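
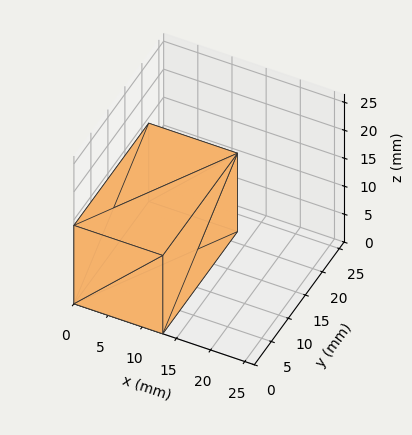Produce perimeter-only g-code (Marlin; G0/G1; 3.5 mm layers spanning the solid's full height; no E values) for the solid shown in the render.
Reading the render: the shape is a rectangular box, roughly 13 × 22 mm footprint and 14 mm tall (dimensions read to the nearest mm from the axis ticks). For the g-code, the solid's height is divided into equal slices at the stated Δz and each level perimeter traced with G1 moves after a G0 lift.

; perimeter-only toolpath
G21 ; units = mm
G90 ; absolute positioning
G28 ; home
; layer 1
G0 Z3.5
G0 X0.0 Y0.0
G1 X13.0 Y0.0
G1 X13.0 Y22.0
G1 X0.0 Y22.0
G1 X0.0 Y0.0
; layer 2
G0 Z7.0
G0 X0.0 Y0.0
G1 X13.0 Y0.0
G1 X13.0 Y22.0
G1 X0.0 Y22.0
G1 X0.0 Y0.0
; layer 3
G0 Z10.5
G0 X0.0 Y0.0
G1 X13.0 Y0.0
G1 X13.0 Y22.0
G1 X0.0 Y22.0
G1 X0.0 Y0.0
; layer 4
G0 Z14.0
G0 X0.0 Y0.0
G1 X13.0 Y0.0
G1 X13.0 Y22.0
G1 X0.0 Y22.0
G1 X0.0 Y0.0
M2 ; end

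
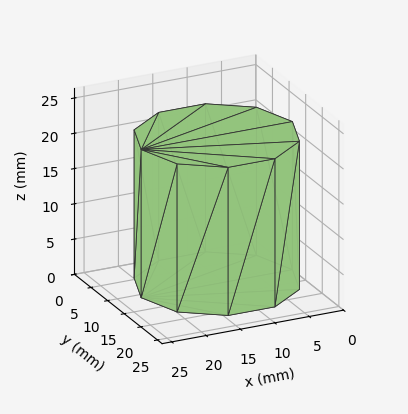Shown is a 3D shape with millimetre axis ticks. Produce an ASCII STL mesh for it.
Reading the render: the shape is a regular 10-sided prism (a cylinder approximated with 10 flat sides), circumscribed radius ≈ 11 mm, height ≈ 21 mm (dimensions read to the nearest mm from the axis ticks). For the STL, each face is triangulated and given an outward normal.

solid part
  facet normal 0.0000 0.0000 -1.0000
    outer loop
      vertex 14.40 21.46 0.00
      vertex 19.90 17.47 0.00
      vertex 22.00 11.00 0.00
    endloop
  endfacet
  facet normal 0.0000 0.0000 -1.0000
    outer loop
      vertex 7.60 21.46 0.00
      vertex 14.40 21.46 0.00
      vertex 22.00 11.00 0.00
    endloop
  endfacet
  facet normal 0.0000 0.0000 -1.0000
    outer loop
      vertex 2.10 17.47 0.00
      vertex 7.60 21.46 0.00
      vertex 22.00 11.00 0.00
    endloop
  endfacet
  facet normal 0.0000 0.0000 -1.0000
    outer loop
      vertex 0.00 11.00 0.00
      vertex 2.10 17.47 0.00
      vertex 22.00 11.00 0.00
    endloop
  endfacet
  facet normal 0.0000 0.0000 -1.0000
    outer loop
      vertex 2.10 4.53 0.00
      vertex 0.00 11.00 0.00
      vertex 22.00 11.00 0.00
    endloop
  endfacet
  facet normal 0.0000 0.0000 -1.0000
    outer loop
      vertex 7.60 0.54 0.00
      vertex 2.10 4.53 0.00
      vertex 22.00 11.00 0.00
    endloop
  endfacet
  facet normal 0.0000 0.0000 -1.0000
    outer loop
      vertex 14.40 0.54 0.00
      vertex 7.60 0.54 0.00
      vertex 22.00 11.00 0.00
    endloop
  endfacet
  facet normal 0.0000 0.0000 -1.0000
    outer loop
      vertex 19.90 4.53 0.00
      vertex 14.40 0.54 0.00
      vertex 22.00 11.00 0.00
    endloop
  endfacet
  facet normal 0.0000 0.0000 1.0000
    outer loop
      vertex 22.00 11.00 21.00
      vertex 19.90 17.47 21.00
      vertex 14.40 21.46 21.00
    endloop
  endfacet
  facet normal 0.0000 0.0000 1.0000
    outer loop
      vertex 22.00 11.00 21.00
      vertex 14.40 21.46 21.00
      vertex 7.60 21.46 21.00
    endloop
  endfacet
  facet normal 0.0000 0.0000 1.0000
    outer loop
      vertex 22.00 11.00 21.00
      vertex 7.60 21.46 21.00
      vertex 2.10 17.47 21.00
    endloop
  endfacet
  facet normal 0.0000 0.0000 1.0000
    outer loop
      vertex 22.00 11.00 21.00
      vertex 2.10 17.47 21.00
      vertex 0.00 11.00 21.00
    endloop
  endfacet
  facet normal 0.0000 0.0000 1.0000
    outer loop
      vertex 22.00 11.00 21.00
      vertex 0.00 11.00 21.00
      vertex 2.10 4.53 21.00
    endloop
  endfacet
  facet normal 0.0000 0.0000 1.0000
    outer loop
      vertex 22.00 11.00 21.00
      vertex 2.10 4.53 21.00
      vertex 7.60 0.54 21.00
    endloop
  endfacet
  facet normal 0.0000 0.0000 1.0000
    outer loop
      vertex 22.00 11.00 21.00
      vertex 7.60 0.54 21.00
      vertex 14.40 0.54 21.00
    endloop
  endfacet
  facet normal 0.0000 0.0000 1.0000
    outer loop
      vertex 22.00 11.00 21.00
      vertex 14.40 0.54 21.00
      vertex 19.90 4.53 21.00
    endloop
  endfacet
  facet normal 0.9512 0.3087 0.0000
    outer loop
      vertex 22.00 11.00 0.00
      vertex 19.90 17.47 0.00
      vertex 19.90 17.47 21.00
    endloop
  endfacet
  facet normal 0.9512 0.3087 0.0000
    outer loop
      vertex 22.00 11.00 0.00
      vertex 19.90 17.47 21.00
      vertex 22.00 11.00 21.00
    endloop
  endfacet
  facet normal 0.5872 0.8094 0.0000
    outer loop
      vertex 19.90 17.47 0.00
      vertex 14.40 21.46 0.00
      vertex 14.40 21.46 21.00
    endloop
  endfacet
  facet normal 0.5872 0.8094 0.0000
    outer loop
      vertex 19.90 17.47 0.00
      vertex 14.40 21.46 21.00
      vertex 19.90 17.47 21.00
    endloop
  endfacet
  facet normal 0.0000 1.0000 0.0000
    outer loop
      vertex 14.40 21.46 0.00
      vertex 7.60 21.46 0.00
      vertex 7.60 21.46 21.00
    endloop
  endfacet
  facet normal 0.0000 1.0000 0.0000
    outer loop
      vertex 14.40 21.46 0.00
      vertex 7.60 21.46 21.00
      vertex 14.40 21.46 21.00
    endloop
  endfacet
  facet normal -0.5872 0.8094 0.0000
    outer loop
      vertex 7.60 21.46 0.00
      vertex 2.10 17.47 0.00
      vertex 2.10 17.47 21.00
    endloop
  endfacet
  facet normal -0.5872 0.8094 0.0000
    outer loop
      vertex 7.60 21.46 0.00
      vertex 2.10 17.47 21.00
      vertex 7.60 21.46 21.00
    endloop
  endfacet
  facet normal -0.9512 0.3087 0.0000
    outer loop
      vertex 2.10 17.47 0.00
      vertex 0.00 11.00 0.00
      vertex 0.00 11.00 21.00
    endloop
  endfacet
  facet normal -0.9512 0.3087 0.0000
    outer loop
      vertex 2.10 17.47 0.00
      vertex 0.00 11.00 21.00
      vertex 2.10 17.47 21.00
    endloop
  endfacet
  facet normal -0.9512 -0.3087 0.0000
    outer loop
      vertex 0.00 11.00 0.00
      vertex 2.10 4.53 0.00
      vertex 2.10 4.53 21.00
    endloop
  endfacet
  facet normal -0.9512 -0.3087 0.0000
    outer loop
      vertex 0.00 11.00 0.00
      vertex 2.10 4.53 21.00
      vertex 0.00 11.00 21.00
    endloop
  endfacet
  facet normal -0.5872 -0.8094 0.0000
    outer loop
      vertex 2.10 4.53 0.00
      vertex 7.60 0.54 0.00
      vertex 7.60 0.54 21.00
    endloop
  endfacet
  facet normal -0.5872 -0.8094 0.0000
    outer loop
      vertex 2.10 4.53 0.00
      vertex 7.60 0.54 21.00
      vertex 2.10 4.53 21.00
    endloop
  endfacet
  facet normal 0.0000 -1.0000 0.0000
    outer loop
      vertex 7.60 0.54 0.00
      vertex 14.40 0.54 0.00
      vertex 14.40 0.54 21.00
    endloop
  endfacet
  facet normal 0.0000 -1.0000 0.0000
    outer loop
      vertex 7.60 0.54 0.00
      vertex 14.40 0.54 21.00
      vertex 7.60 0.54 21.00
    endloop
  endfacet
  facet normal 0.5872 -0.8094 0.0000
    outer loop
      vertex 14.40 0.54 0.00
      vertex 19.90 4.53 0.00
      vertex 19.90 4.53 21.00
    endloop
  endfacet
  facet normal 0.5872 -0.8094 0.0000
    outer loop
      vertex 14.40 0.54 0.00
      vertex 19.90 4.53 21.00
      vertex 14.40 0.54 21.00
    endloop
  endfacet
  facet normal 0.9512 -0.3087 0.0000
    outer loop
      vertex 19.90 4.53 0.00
      vertex 22.00 11.00 0.00
      vertex 22.00 11.00 21.00
    endloop
  endfacet
  facet normal 0.9512 -0.3087 0.0000
    outer loop
      vertex 19.90 4.53 0.00
      vertex 22.00 11.00 21.00
      vertex 19.90 4.53 21.00
    endloop
  endfacet
endsolid part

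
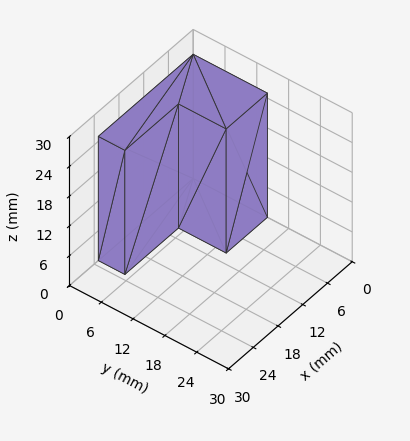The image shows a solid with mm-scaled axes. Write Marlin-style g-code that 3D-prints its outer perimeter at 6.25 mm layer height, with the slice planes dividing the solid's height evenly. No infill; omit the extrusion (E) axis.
Reading the render: the shape is an L-shaped prism: outer 23 × 14 mm, arm thicknesses ≈ 5 mm (horizontal) and 10 mm (vertical), extruded 25 mm in z (dimensions read to the nearest mm from the axis ticks). For the g-code, the solid's height is divided into equal slices at the stated Δz and each level perimeter traced with G1 moves after a G0 lift.

; perimeter-only toolpath
G21 ; units = mm
G90 ; absolute positioning
G28 ; home
; layer 1
G0 Z6.25
G0 X0.00 Y0.00
G1 X23.00 Y0.00
G1 X23.00 Y5.00
G1 X10.00 Y5.00
G1 X10.00 Y14.00
G1 X0.00 Y14.00
G1 X0.00 Y0.00
; layer 2
G0 Z12.50
G0 X0.00 Y0.00
G1 X23.00 Y0.00
G1 X23.00 Y5.00
G1 X10.00 Y5.00
G1 X10.00 Y14.00
G1 X0.00 Y14.00
G1 X0.00 Y0.00
; layer 3
G0 Z18.75
G0 X0.00 Y0.00
G1 X23.00 Y0.00
G1 X23.00 Y5.00
G1 X10.00 Y5.00
G1 X10.00 Y14.00
G1 X0.00 Y14.00
G1 X0.00 Y0.00
; layer 4
G0 Z25.00
G0 X0.00 Y0.00
G1 X23.00 Y0.00
G1 X23.00 Y5.00
G1 X10.00 Y5.00
G1 X10.00 Y14.00
G1 X0.00 Y14.00
G1 X0.00 Y0.00
M2 ; end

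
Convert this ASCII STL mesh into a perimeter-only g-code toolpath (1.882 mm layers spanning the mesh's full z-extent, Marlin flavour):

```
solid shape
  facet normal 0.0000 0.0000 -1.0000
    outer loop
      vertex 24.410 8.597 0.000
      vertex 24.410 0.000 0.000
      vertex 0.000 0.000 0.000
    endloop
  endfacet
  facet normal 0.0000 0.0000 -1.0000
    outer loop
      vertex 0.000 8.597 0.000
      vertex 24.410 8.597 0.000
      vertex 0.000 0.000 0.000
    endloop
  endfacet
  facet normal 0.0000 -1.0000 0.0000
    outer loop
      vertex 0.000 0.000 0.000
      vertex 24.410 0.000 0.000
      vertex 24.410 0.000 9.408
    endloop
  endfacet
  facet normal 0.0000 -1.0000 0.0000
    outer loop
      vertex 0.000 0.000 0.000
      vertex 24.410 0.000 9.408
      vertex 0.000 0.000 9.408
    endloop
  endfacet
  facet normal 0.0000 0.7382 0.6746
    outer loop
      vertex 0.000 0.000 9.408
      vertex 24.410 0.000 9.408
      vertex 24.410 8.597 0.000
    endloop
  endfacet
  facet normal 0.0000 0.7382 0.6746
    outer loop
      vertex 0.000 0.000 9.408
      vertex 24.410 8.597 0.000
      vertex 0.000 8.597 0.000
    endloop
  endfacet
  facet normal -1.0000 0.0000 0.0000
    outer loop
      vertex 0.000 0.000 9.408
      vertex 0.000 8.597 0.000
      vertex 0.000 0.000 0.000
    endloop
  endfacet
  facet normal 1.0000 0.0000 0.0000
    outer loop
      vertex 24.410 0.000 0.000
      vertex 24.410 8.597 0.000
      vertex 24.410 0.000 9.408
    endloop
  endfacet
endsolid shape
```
; perimeter-only toolpath
G21 ; units = mm
G90 ; absolute positioning
G28 ; home
; layer 1
G0 Z1.882
G0 X0.000 Y0.000
G1 X24.410 Y0.000
G1 X24.410 Y6.878
G1 X0.000 Y6.878
G1 X0.000 Y0.000
; layer 2
G0 Z3.763
G0 X0.000 Y0.000
G1 X24.410 Y0.000
G1 X24.410 Y5.158
G1 X0.000 Y5.158
G1 X0.000 Y0.000
; layer 3
G0 Z5.645
G0 X0.000 Y0.000
G1 X24.410 Y0.000
G1 X24.410 Y3.439
G1 X0.000 Y3.439
G1 X0.000 Y0.000
; layer 4
G0 Z7.526
G0 X0.000 Y0.000
G1 X24.410 Y0.000
G1 X24.410 Y1.719
G1 X0.000 Y1.719
G1 X0.000 Y0.000
M2 ; end

The solid is a wedge (ramp): 24.4 × 8.6 mm base, rising to 9.41 mm along the y=0 edge and sloping linearly to z=0 at y=8.6. Slicing at Δz = 1.882 mm — 5 equal slices spanning the solid's height, so layer i sits at z = i·h/5 — gives 4 non-empty perimeters. Each is a 4-segment closed polygon; G0 lifts to the layer z and rapids to the start vertex, then G1 traces the edges. The cross-section shrinks linearly with z (the slice at the apex is degenerate and omitted).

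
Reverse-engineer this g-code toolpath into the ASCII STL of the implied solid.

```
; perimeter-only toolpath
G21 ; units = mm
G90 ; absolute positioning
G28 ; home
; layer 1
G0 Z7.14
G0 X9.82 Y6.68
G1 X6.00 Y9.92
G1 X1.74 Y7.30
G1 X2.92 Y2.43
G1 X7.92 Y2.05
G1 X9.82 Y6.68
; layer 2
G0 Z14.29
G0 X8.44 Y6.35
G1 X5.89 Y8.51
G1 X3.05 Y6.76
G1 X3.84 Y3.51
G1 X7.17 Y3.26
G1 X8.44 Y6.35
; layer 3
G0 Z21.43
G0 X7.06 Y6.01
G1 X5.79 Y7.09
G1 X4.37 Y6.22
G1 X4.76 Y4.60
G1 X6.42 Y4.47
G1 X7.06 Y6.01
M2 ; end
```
solid part
  facet normal 0.0000 0.0000 -1.0000
    outer loop
      vertex 0.43 7.84 0.00
      vertex 6.11 11.34 0.00
      vertex 11.20 7.02 0.00
    endloop
  endfacet
  facet normal 0.0000 0.0000 -1.0000
    outer loop
      vertex 2.00 1.35 0.00
      vertex 0.43 7.84 0.00
      vertex 11.20 7.02 0.00
    endloop
  endfacet
  facet normal 0.0000 0.0000 -1.0000
    outer loop
      vertex 8.66 0.84 0.00
      vertex 2.00 1.35 0.00
      vertex 11.20 7.02 0.00
    endloop
  endfacet
  facet normal 0.6389 0.7528 0.1587
    outer loop
      vertex 11.20 7.02 0.00
      vertex 6.11 11.34 0.00
      vertex 5.68 5.68 28.57
    endloop
  endfacet
  facet normal -0.5179 0.8406 0.1587
    outer loop
      vertex 6.11 11.34 0.00
      vertex 0.43 7.84 0.00
      vertex 5.68 5.68 28.57
    endloop
  endfacet
  facet normal -0.9596 -0.2321 0.1588
    outer loop
      vertex 0.43 7.84 0.00
      vertex 2.00 1.35 0.00
      vertex 5.68 5.68 28.57
    endloop
  endfacet
  facet normal -0.0754 -0.9844 0.1589
    outer loop
      vertex 2.00 1.35 0.00
      vertex 8.66 0.84 0.00
      vertex 5.68 5.68 28.57
    endloop
  endfacet
  facet normal 0.9132 -0.3753 0.1588
    outer loop
      vertex 8.66 0.84 0.00
      vertex 11.20 7.02 0.00
      vertex 5.68 5.68 28.57
    endloop
  endfacet
endsolid part

The G0 Z moves step by Δz≈7.14 mm. The G1 loops shrink linearly with z, so the solid tapers from its base footprint up to z≈28.6. Closing with a flat bottom cap and the tapered top and triangulating gives 8 facets — a regular 5-sided pyramid, base circumscribed radius ≈ 5.68 mm, apex at z ≈ 28.6 mm.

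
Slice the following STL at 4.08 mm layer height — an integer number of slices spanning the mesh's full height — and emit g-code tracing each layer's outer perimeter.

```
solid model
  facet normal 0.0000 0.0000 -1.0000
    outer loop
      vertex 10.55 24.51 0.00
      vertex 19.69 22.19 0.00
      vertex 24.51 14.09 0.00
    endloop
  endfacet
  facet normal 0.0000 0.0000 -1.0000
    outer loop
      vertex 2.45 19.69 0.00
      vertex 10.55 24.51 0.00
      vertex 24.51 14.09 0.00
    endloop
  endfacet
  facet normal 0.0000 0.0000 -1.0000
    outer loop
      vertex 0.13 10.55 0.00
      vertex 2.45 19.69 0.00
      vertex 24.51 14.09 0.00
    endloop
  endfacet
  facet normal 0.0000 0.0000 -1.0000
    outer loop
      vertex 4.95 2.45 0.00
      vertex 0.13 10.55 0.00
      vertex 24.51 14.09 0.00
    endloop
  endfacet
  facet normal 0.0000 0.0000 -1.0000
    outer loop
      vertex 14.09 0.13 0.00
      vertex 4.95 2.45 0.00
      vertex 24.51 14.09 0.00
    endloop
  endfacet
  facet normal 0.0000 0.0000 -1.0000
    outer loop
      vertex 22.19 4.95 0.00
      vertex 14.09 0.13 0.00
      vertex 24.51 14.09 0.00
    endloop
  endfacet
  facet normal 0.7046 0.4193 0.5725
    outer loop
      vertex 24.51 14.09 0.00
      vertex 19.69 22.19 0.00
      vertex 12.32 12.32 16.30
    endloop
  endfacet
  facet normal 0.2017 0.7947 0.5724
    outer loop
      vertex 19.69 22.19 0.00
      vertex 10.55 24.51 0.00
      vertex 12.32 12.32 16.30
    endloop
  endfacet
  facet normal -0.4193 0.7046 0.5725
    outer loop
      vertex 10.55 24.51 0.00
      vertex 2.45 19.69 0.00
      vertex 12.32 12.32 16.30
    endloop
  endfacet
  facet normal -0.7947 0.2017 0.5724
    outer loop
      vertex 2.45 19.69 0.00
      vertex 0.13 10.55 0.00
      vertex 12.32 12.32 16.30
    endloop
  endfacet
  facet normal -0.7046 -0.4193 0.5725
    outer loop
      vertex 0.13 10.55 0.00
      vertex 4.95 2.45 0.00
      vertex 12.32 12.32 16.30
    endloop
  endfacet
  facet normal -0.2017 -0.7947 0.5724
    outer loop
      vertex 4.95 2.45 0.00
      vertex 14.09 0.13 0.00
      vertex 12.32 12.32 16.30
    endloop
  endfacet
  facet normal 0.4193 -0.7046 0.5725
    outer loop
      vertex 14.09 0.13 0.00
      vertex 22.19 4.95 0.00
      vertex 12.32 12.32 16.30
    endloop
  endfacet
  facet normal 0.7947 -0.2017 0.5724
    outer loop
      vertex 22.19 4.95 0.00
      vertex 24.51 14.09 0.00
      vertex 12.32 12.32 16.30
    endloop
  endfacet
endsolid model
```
; perimeter-only toolpath
G21 ; units = mm
G90 ; absolute positioning
G28 ; home
; layer 1
G0 Z4.08
G0 X21.46 Y13.65
G1 X17.85 Y19.72
G1 X10.99 Y21.46
G1 X4.92 Y17.85
G1 X3.18 Y10.99
G1 X6.79 Y4.92
G1 X13.65 Y3.18
G1 X19.72 Y6.79
G1 X21.46 Y13.65
; layer 2
G0 Z8.15
G0 X18.41 Y13.21
G1 X16.01 Y17.26
G1 X11.44 Y18.41
G1 X7.38 Y16.01
G1 X6.23 Y11.44
G1 X8.63 Y7.38
G1 X13.21 Y6.23
G1 X17.26 Y8.63
G1 X18.41 Y13.21
; layer 3
G0 Z12.23
G0 X15.37 Y12.76
G1 X14.16 Y14.79
G1 X11.88 Y15.37
G1 X9.85 Y14.16
G1 X9.27 Y11.88
G1 X10.48 Y9.85
G1 X12.76 Y9.27
G1 X14.79 Y10.48
G1 X15.37 Y12.76
M2 ; end

The solid is a regular 8-sided pyramid, base circumscribed radius ≈ 12.3 mm, apex at z ≈ 16.3 mm. Slicing at Δz = 4.08 mm — 4 equal slices spanning the solid's height, so layer i sits at z = i·h/4 — gives 3 non-empty perimeters. Each is a 8-segment closed polygon; G0 lifts to the layer z and rapids to the start vertex, then G1 traces the edges. The cross-section shrinks linearly with z (the slice at the apex is degenerate and omitted).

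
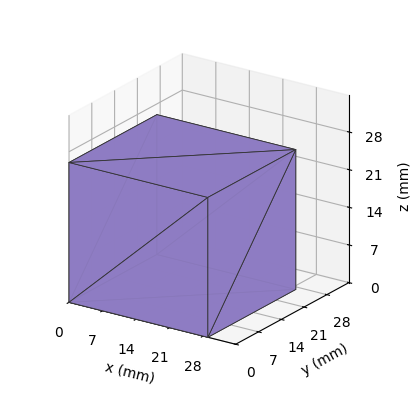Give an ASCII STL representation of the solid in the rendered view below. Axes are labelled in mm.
Reading the render: the shape is a rectangular box, roughly 29 × 27 mm footprint and 26 mm tall (dimensions read to the nearest mm from the axis ticks). For the STL, each face is triangulated and given an outward normal.

solid part
  facet normal 0.0000 0.0000 -1.0000
    outer loop
      vertex 29.0 27.0 0.0
      vertex 29.0 0.0 0.0
      vertex 0.0 0.0 0.0
    endloop
  endfacet
  facet normal 0.0000 0.0000 -1.0000
    outer loop
      vertex 0.0 27.0 0.0
      vertex 29.0 27.0 0.0
      vertex 0.0 0.0 0.0
    endloop
  endfacet
  facet normal 0.0000 0.0000 1.0000
    outer loop
      vertex 0.0 0.0 26.0
      vertex 29.0 0.0 26.0
      vertex 29.0 27.0 26.0
    endloop
  endfacet
  facet normal 0.0000 0.0000 1.0000
    outer loop
      vertex 0.0 0.0 26.0
      vertex 29.0 27.0 26.0
      vertex 0.0 27.0 26.0
    endloop
  endfacet
  facet normal 0.0000 -1.0000 0.0000
    outer loop
      vertex 0.0 0.0 0.0
      vertex 29.0 0.0 0.0
      vertex 29.0 0.0 26.0
    endloop
  endfacet
  facet normal 0.0000 -1.0000 0.0000
    outer loop
      vertex 0.0 0.0 0.0
      vertex 29.0 0.0 26.0
      vertex 0.0 0.0 26.0
    endloop
  endfacet
  facet normal 0.0000 1.0000 0.0000
    outer loop
      vertex 29.0 27.0 26.0
      vertex 29.0 27.0 0.0
      vertex 0.0 27.0 0.0
    endloop
  endfacet
  facet normal 0.0000 1.0000 0.0000
    outer loop
      vertex 0.0 27.0 26.0
      vertex 29.0 27.0 26.0
      vertex 0.0 27.0 0.0
    endloop
  endfacet
  facet normal -1.0000 0.0000 0.0000
    outer loop
      vertex 0.0 27.0 26.0
      vertex 0.0 27.0 0.0
      vertex 0.0 0.0 0.0
    endloop
  endfacet
  facet normal -1.0000 0.0000 0.0000
    outer loop
      vertex 0.0 0.0 26.0
      vertex 0.0 27.0 26.0
      vertex 0.0 0.0 0.0
    endloop
  endfacet
  facet normal 1.0000 0.0000 0.0000
    outer loop
      vertex 29.0 0.0 0.0
      vertex 29.0 27.0 0.0
      vertex 29.0 27.0 26.0
    endloop
  endfacet
  facet normal 1.0000 0.0000 0.0000
    outer loop
      vertex 29.0 0.0 0.0
      vertex 29.0 27.0 26.0
      vertex 29.0 0.0 26.0
    endloop
  endfacet
endsolid part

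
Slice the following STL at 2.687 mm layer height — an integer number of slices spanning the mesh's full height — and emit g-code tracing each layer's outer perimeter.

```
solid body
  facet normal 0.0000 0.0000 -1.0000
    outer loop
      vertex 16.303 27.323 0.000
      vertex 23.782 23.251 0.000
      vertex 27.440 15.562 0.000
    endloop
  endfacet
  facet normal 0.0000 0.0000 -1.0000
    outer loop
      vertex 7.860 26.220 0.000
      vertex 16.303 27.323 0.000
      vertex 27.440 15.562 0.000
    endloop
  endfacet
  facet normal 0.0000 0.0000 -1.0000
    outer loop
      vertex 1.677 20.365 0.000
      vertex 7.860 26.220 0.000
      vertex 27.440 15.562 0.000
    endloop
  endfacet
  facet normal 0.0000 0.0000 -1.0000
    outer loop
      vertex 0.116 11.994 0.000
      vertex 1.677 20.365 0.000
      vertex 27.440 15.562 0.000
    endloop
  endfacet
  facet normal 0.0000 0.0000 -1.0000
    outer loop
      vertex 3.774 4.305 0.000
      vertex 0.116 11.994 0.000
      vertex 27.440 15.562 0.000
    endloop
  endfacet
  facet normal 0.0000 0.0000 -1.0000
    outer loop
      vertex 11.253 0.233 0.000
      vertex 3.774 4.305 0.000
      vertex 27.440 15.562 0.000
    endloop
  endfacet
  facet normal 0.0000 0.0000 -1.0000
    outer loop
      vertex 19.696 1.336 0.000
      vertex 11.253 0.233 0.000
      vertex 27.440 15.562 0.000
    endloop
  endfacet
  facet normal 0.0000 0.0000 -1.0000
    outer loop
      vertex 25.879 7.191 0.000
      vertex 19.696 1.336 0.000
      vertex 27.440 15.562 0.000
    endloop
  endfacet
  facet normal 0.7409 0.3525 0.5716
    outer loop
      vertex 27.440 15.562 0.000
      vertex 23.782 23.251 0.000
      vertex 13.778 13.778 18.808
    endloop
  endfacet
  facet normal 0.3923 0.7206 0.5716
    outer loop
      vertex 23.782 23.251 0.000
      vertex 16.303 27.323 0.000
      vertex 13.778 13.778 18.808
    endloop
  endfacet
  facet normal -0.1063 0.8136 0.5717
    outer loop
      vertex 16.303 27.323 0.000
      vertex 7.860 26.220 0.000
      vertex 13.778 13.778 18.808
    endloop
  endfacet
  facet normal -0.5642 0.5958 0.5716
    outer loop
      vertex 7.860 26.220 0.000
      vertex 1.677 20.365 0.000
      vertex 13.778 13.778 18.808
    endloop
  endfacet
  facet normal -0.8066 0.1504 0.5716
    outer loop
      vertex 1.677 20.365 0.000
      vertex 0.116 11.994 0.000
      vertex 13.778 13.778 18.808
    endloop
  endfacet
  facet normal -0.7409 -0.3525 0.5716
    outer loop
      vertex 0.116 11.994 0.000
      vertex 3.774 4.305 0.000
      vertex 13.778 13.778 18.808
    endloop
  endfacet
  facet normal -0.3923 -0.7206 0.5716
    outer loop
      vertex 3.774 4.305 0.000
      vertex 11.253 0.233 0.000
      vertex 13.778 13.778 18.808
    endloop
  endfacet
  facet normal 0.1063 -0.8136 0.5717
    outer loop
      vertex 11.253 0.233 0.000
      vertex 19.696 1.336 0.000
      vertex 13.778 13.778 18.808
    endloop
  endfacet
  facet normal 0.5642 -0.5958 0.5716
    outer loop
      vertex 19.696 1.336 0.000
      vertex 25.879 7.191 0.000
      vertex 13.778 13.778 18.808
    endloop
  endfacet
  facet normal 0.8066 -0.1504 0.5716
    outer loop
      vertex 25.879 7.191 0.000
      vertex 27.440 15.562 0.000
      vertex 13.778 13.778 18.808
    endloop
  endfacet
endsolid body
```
; perimeter-only toolpath
G21 ; units = mm
G90 ; absolute positioning
G28 ; home
; layer 1
G0 Z2.687
G0 X25.488 Y15.307
G1 X22.353 Y21.898
G1 X15.942 Y25.388
G1 X8.705 Y24.443
G1 X3.406 Y19.424
G1 X2.068 Y12.249
G1 X5.203 Y5.658
G1 X11.614 Y2.168
G1 X18.851 Y3.113
G1 X24.150 Y8.132
G1 X25.488 Y15.307
; layer 2
G0 Z5.374
G0 X23.537 Y15.052
G1 X20.924 Y20.544
G1 X15.582 Y23.453
G1 X9.551 Y22.665
G1 X5.134 Y18.483
G1 X4.019 Y12.504
G1 X6.632 Y7.012
G1 X11.974 Y4.103
G1 X18.005 Y4.891
G1 X22.422 Y9.073
G1 X23.537 Y15.052
; layer 3
G0 Z8.061
G0 X21.585 Y14.797
G1 X19.495 Y19.191
G1 X15.221 Y21.518
G1 X10.396 Y20.888
G1 X6.863 Y17.542
G1 X5.971 Y12.759
G1 X8.061 Y8.365
G1 X12.335 Y6.038
G1 X17.160 Y6.668
G1 X20.693 Y10.014
G1 X21.585 Y14.797
; layer 4
G0 Z10.747
G0 X19.633 Y14.543
G1 X18.065 Y17.838
G1 X14.860 Y19.583
G1 X11.242 Y19.110
G1 X8.592 Y16.601
G1 X7.923 Y13.013
G1 X9.491 Y9.718
G1 X12.696 Y7.973
G1 X16.314 Y8.446
G1 X18.964 Y10.955
G1 X19.633 Y14.543
; layer 5
G0 Z13.434
G0 X17.681 Y14.288
G1 X16.636 Y16.485
G1 X14.499 Y17.648
G1 X12.087 Y17.333
G1 X10.321 Y15.660
G1 X9.875 Y13.268
G1 X10.920 Y11.071
G1 X13.057 Y9.908
G1 X15.469 Y10.223
G1 X17.235 Y11.896
G1 X17.681 Y14.288
; layer 6
G0 Z16.121
G0 X15.730 Y14.033
G1 X15.207 Y15.131
G1 X14.139 Y15.713
G1 X12.933 Y15.555
G1 X12.049 Y14.719
G1 X11.826 Y13.523
G1 X12.349 Y12.425
G1 X13.417 Y11.843
G1 X14.623 Y12.001
G1 X15.507 Y12.837
G1 X15.730 Y14.033
M2 ; end

The solid is a regular 10-sided pyramid, base circumscribed radius ≈ 13.8 mm, apex at z ≈ 18.8 mm. Slicing at Δz = 2.687 mm — 7 equal slices spanning the solid's height, so layer i sits at z = i·h/7 — gives 6 non-empty perimeters. Each is a 10-segment closed polygon; G0 lifts to the layer z and rapids to the start vertex, then G1 traces the edges. The cross-section shrinks linearly with z (the slice at the apex is degenerate and omitted).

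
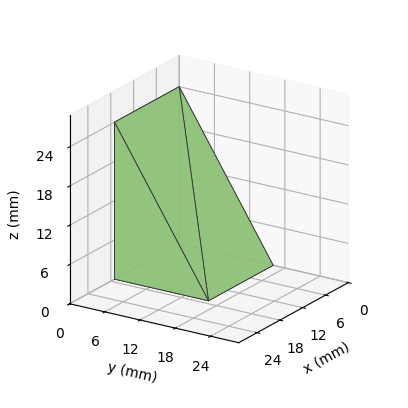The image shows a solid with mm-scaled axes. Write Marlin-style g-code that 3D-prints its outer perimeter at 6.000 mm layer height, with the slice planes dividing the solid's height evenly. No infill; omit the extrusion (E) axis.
Reading the render: the shape is a wedge (ramp): 17 × 16 mm base, rising to 24 mm along the y=0 edge and sloping linearly to z=0 at y=16 (dimensions read to the nearest mm from the axis ticks). For the g-code, the solid's height is divided into equal slices at the stated Δz and each level perimeter traced with G1 moves after a G0 lift.

; perimeter-only toolpath
G21 ; units = mm
G90 ; absolute positioning
G28 ; home
; layer 1
G0 Z6.000
G0 X0.000 Y0.000
G1 X17.000 Y0.000
G1 X17.000 Y12.000
G1 X0.000 Y12.000
G1 X0.000 Y0.000
; layer 2
G0 Z12.000
G0 X0.000 Y0.000
G1 X17.000 Y0.000
G1 X17.000 Y8.000
G1 X0.000 Y8.000
G1 X0.000 Y0.000
; layer 3
G0 Z18.000
G0 X0.000 Y0.000
G1 X17.000 Y0.000
G1 X17.000 Y4.000
G1 X0.000 Y4.000
G1 X0.000 Y0.000
M2 ; end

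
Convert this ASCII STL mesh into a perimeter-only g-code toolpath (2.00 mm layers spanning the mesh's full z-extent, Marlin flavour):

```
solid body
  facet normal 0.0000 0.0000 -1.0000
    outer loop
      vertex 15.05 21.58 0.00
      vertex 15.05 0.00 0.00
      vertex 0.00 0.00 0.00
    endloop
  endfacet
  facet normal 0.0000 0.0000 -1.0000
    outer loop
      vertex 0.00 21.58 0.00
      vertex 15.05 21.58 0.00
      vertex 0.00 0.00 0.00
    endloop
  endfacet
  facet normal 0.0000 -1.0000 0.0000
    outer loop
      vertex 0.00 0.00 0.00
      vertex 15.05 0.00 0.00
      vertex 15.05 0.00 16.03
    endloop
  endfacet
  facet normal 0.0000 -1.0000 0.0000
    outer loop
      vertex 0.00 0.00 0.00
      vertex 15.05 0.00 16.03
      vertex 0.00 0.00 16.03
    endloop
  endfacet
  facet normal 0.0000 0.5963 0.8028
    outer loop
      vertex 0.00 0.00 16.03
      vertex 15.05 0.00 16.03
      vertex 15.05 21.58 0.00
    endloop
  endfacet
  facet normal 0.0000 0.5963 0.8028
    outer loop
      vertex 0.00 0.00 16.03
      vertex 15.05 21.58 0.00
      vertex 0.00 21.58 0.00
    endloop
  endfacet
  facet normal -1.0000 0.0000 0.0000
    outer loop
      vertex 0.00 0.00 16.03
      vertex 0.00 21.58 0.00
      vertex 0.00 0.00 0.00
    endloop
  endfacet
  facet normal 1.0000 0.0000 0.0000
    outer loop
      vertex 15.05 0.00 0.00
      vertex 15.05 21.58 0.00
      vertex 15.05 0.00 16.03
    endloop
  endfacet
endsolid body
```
; perimeter-only toolpath
G21 ; units = mm
G90 ; absolute positioning
G28 ; home
; layer 1
G0 Z2.00
G0 X0.00 Y0.00
G1 X15.05 Y0.00
G1 X15.05 Y18.88
G1 X0.00 Y18.88
G1 X0.00 Y0.00
; layer 2
G0 Z4.01
G0 X0.00 Y0.00
G1 X15.05 Y0.00
G1 X15.05 Y16.18
G1 X0.00 Y16.18
G1 X0.00 Y0.00
; layer 3
G0 Z6.01
G0 X0.00 Y0.00
G1 X15.05 Y0.00
G1 X15.05 Y13.49
G1 X0.00 Y13.49
G1 X0.00 Y0.00
; layer 4
G0 Z8.02
G0 X0.00 Y0.00
G1 X15.05 Y0.00
G1 X15.05 Y10.79
G1 X0.00 Y10.79
G1 X0.00 Y0.00
; layer 5
G0 Z10.02
G0 X0.00 Y0.00
G1 X15.05 Y0.00
G1 X15.05 Y8.09
G1 X0.00 Y8.09
G1 X0.00 Y0.00
; layer 6
G0 Z12.02
G0 X0.00 Y0.00
G1 X15.05 Y0.00
G1 X15.05 Y5.39
G1 X0.00 Y5.39
G1 X0.00 Y0.00
; layer 7
G0 Z14.03
G0 X0.00 Y0.00
G1 X15.05 Y0.00
G1 X15.05 Y2.70
G1 X0.00 Y2.70
G1 X0.00 Y0.00
M2 ; end

The solid is a wedge (ramp): 15.1 × 21.6 mm base, rising to 16 mm along the y=0 edge and sloping linearly to z=0 at y=21.6. Slicing at Δz = 2.00 mm — 8 equal slices spanning the solid's height, so layer i sits at z = i·h/8 — gives 7 non-empty perimeters. Each is a 4-segment closed polygon; G0 lifts to the layer z and rapids to the start vertex, then G1 traces the edges. The cross-section shrinks linearly with z (the slice at the apex is degenerate and omitted).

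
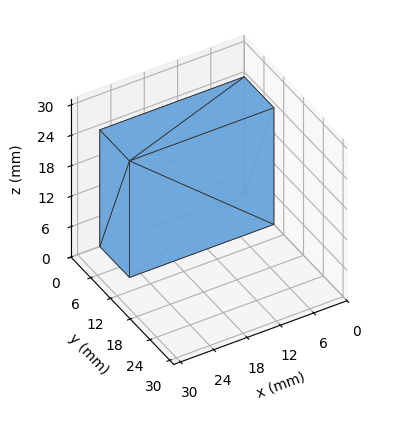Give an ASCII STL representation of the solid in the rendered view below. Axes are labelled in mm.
Reading the render: the shape is a rectangular box, roughly 26 × 9 mm footprint and 23 mm tall (dimensions read to the nearest mm from the axis ticks). For the STL, each face is triangulated and given an outward normal.

solid part
  facet normal 0.0000 0.0000 -1.0000
    outer loop
      vertex 26.0 9.0 0.0
      vertex 26.0 0.0 0.0
      vertex 0.0 0.0 0.0
    endloop
  endfacet
  facet normal 0.0000 0.0000 -1.0000
    outer loop
      vertex 0.0 9.0 0.0
      vertex 26.0 9.0 0.0
      vertex 0.0 0.0 0.0
    endloop
  endfacet
  facet normal 0.0000 0.0000 1.0000
    outer loop
      vertex 0.0 0.0 23.0
      vertex 26.0 0.0 23.0
      vertex 26.0 9.0 23.0
    endloop
  endfacet
  facet normal 0.0000 0.0000 1.0000
    outer loop
      vertex 0.0 0.0 23.0
      vertex 26.0 9.0 23.0
      vertex 0.0 9.0 23.0
    endloop
  endfacet
  facet normal 0.0000 -1.0000 0.0000
    outer loop
      vertex 0.0 0.0 0.0
      vertex 26.0 0.0 0.0
      vertex 26.0 0.0 23.0
    endloop
  endfacet
  facet normal 0.0000 -1.0000 0.0000
    outer loop
      vertex 0.0 0.0 0.0
      vertex 26.0 0.0 23.0
      vertex 0.0 0.0 23.0
    endloop
  endfacet
  facet normal 0.0000 1.0000 0.0000
    outer loop
      vertex 26.0 9.0 23.0
      vertex 26.0 9.0 0.0
      vertex 0.0 9.0 0.0
    endloop
  endfacet
  facet normal 0.0000 1.0000 0.0000
    outer loop
      vertex 0.0 9.0 23.0
      vertex 26.0 9.0 23.0
      vertex 0.0 9.0 0.0
    endloop
  endfacet
  facet normal -1.0000 0.0000 0.0000
    outer loop
      vertex 0.0 9.0 23.0
      vertex 0.0 9.0 0.0
      vertex 0.0 0.0 0.0
    endloop
  endfacet
  facet normal -1.0000 0.0000 0.0000
    outer loop
      vertex 0.0 0.0 23.0
      vertex 0.0 9.0 23.0
      vertex 0.0 0.0 0.0
    endloop
  endfacet
  facet normal 1.0000 0.0000 0.0000
    outer loop
      vertex 26.0 0.0 0.0
      vertex 26.0 9.0 0.0
      vertex 26.0 9.0 23.0
    endloop
  endfacet
  facet normal 1.0000 0.0000 0.0000
    outer loop
      vertex 26.0 0.0 0.0
      vertex 26.0 9.0 23.0
      vertex 26.0 0.0 23.0
    endloop
  endfacet
endsolid part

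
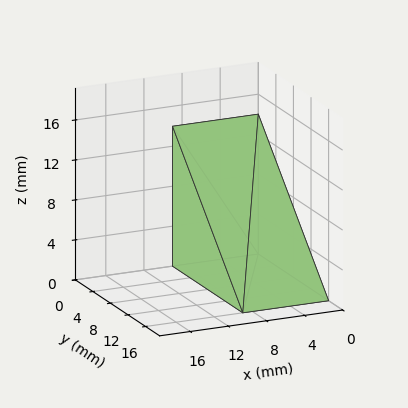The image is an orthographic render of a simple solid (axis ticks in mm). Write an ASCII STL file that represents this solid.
Reading the render: the shape is a wedge (ramp): 9 × 16 mm base, rising to 14 mm along the y=0 edge and sloping linearly to z=0 at y=16 (dimensions read to the nearest mm from the axis ticks). For the STL, each face is triangulated and given an outward normal.

solid part
  facet normal 0.0000 0.0000 -1.0000
    outer loop
      vertex 9.00 16.00 0.00
      vertex 9.00 0.00 0.00
      vertex 0.00 0.00 0.00
    endloop
  endfacet
  facet normal 0.0000 0.0000 -1.0000
    outer loop
      vertex 0.00 16.00 0.00
      vertex 9.00 16.00 0.00
      vertex 0.00 0.00 0.00
    endloop
  endfacet
  facet normal 0.0000 -1.0000 0.0000
    outer loop
      vertex 0.00 0.00 0.00
      vertex 9.00 0.00 0.00
      vertex 9.00 0.00 14.00
    endloop
  endfacet
  facet normal 0.0000 -1.0000 0.0000
    outer loop
      vertex 0.00 0.00 0.00
      vertex 9.00 0.00 14.00
      vertex 0.00 0.00 14.00
    endloop
  endfacet
  facet normal 0.0000 0.6585 0.7526
    outer loop
      vertex 0.00 0.00 14.00
      vertex 9.00 0.00 14.00
      vertex 9.00 16.00 0.00
    endloop
  endfacet
  facet normal 0.0000 0.6585 0.7526
    outer loop
      vertex 0.00 0.00 14.00
      vertex 9.00 16.00 0.00
      vertex 0.00 16.00 0.00
    endloop
  endfacet
  facet normal -1.0000 0.0000 0.0000
    outer loop
      vertex 0.00 0.00 14.00
      vertex 0.00 16.00 0.00
      vertex 0.00 0.00 0.00
    endloop
  endfacet
  facet normal 1.0000 0.0000 0.0000
    outer loop
      vertex 9.00 0.00 0.00
      vertex 9.00 16.00 0.00
      vertex 9.00 0.00 14.00
    endloop
  endfacet
endsolid part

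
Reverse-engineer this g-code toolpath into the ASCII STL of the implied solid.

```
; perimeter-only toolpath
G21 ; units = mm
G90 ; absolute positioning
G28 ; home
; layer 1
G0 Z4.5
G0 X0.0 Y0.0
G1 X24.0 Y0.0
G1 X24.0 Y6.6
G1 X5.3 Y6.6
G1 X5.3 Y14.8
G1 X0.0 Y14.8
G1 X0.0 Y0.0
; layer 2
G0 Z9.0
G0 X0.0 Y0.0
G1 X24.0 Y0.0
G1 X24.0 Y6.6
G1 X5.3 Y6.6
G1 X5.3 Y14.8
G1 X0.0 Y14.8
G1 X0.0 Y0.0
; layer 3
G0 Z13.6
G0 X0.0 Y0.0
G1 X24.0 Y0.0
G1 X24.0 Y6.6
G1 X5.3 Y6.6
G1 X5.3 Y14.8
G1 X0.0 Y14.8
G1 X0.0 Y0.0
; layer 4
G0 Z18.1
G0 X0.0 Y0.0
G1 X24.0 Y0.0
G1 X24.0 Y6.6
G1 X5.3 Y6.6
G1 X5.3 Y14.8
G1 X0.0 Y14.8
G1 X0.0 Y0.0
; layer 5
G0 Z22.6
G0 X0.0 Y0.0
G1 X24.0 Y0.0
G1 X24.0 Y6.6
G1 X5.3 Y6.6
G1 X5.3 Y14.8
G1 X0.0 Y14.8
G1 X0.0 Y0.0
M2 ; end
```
solid part
  facet normal 0.0000 0.0000 -1.0000
    outer loop
      vertex 24.0 6.6 0.0
      vertex 24.0 0.0 0.0
      vertex 0.0 0.0 0.0
    endloop
  endfacet
  facet normal 0.0000 0.0000 -1.0000
    outer loop
      vertex 5.3 6.6 0.0
      vertex 24.0 6.6 0.0
      vertex 0.0 0.0 0.0
    endloop
  endfacet
  facet normal 0.0000 0.0000 -1.0000
    outer loop
      vertex 5.3 14.8 0.0
      vertex 5.3 6.6 0.0
      vertex 0.0 0.0 0.0
    endloop
  endfacet
  facet normal 0.0000 0.0000 -1.0000
    outer loop
      vertex 0.0 14.8 0.0
      vertex 5.3 14.8 0.0
      vertex 0.0 0.0 0.0
    endloop
  endfacet
  facet normal 0.0000 0.0000 1.0000
    outer loop
      vertex 0.0 0.0 22.6
      vertex 24.0 0.0 22.6
      vertex 24.0 6.6 22.6
    endloop
  endfacet
  facet normal 0.0000 0.0000 1.0000
    outer loop
      vertex 0.0 0.0 22.6
      vertex 24.0 6.6 22.6
      vertex 5.3 6.6 22.6
    endloop
  endfacet
  facet normal 0.0000 0.0000 1.0000
    outer loop
      vertex 0.0 0.0 22.6
      vertex 5.3 6.6 22.6
      vertex 5.3 14.8 22.6
    endloop
  endfacet
  facet normal 0.0000 0.0000 1.0000
    outer loop
      vertex 0.0 0.0 22.6
      vertex 5.3 14.8 22.6
      vertex 0.0 14.8 22.6
    endloop
  endfacet
  facet normal 0.0000 -1.0000 0.0000
    outer loop
      vertex 0.0 0.0 0.0
      vertex 24.0 0.0 0.0
      vertex 24.0 0.0 22.6
    endloop
  endfacet
  facet normal 0.0000 -1.0000 0.0000
    outer loop
      vertex 0.0 0.0 0.0
      vertex 24.0 0.0 22.6
      vertex 0.0 0.0 22.6
    endloop
  endfacet
  facet normal 1.0000 0.0000 0.0000
    outer loop
      vertex 24.0 0.0 0.0
      vertex 24.0 6.6 0.0
      vertex 24.0 6.6 22.6
    endloop
  endfacet
  facet normal 1.0000 0.0000 0.0000
    outer loop
      vertex 24.0 0.0 0.0
      vertex 24.0 6.6 22.6
      vertex 24.0 0.0 22.6
    endloop
  endfacet
  facet normal 0.0000 1.0000 0.0000
    outer loop
      vertex 24.0 6.6 0.0
      vertex 5.3 6.6 0.0
      vertex 5.3 6.6 22.6
    endloop
  endfacet
  facet normal 0.0000 1.0000 0.0000
    outer loop
      vertex 24.0 6.6 0.0
      vertex 5.3 6.6 22.6
      vertex 24.0 6.6 22.6
    endloop
  endfacet
  facet normal 1.0000 0.0000 0.0000
    outer loop
      vertex 5.3 6.6 0.0
      vertex 5.3 14.8 0.0
      vertex 5.3 14.8 22.6
    endloop
  endfacet
  facet normal 1.0000 0.0000 0.0000
    outer loop
      vertex 5.3 6.6 0.0
      vertex 5.3 14.8 22.6
      vertex 5.3 6.6 22.6
    endloop
  endfacet
  facet normal 0.0000 1.0000 0.0000
    outer loop
      vertex 5.3 14.8 0.0
      vertex 0.0 14.8 0.0
      vertex 0.0 14.8 22.6
    endloop
  endfacet
  facet normal 0.0000 1.0000 0.0000
    outer loop
      vertex 5.3 14.8 0.0
      vertex 0.0 14.8 22.6
      vertex 5.3 14.8 22.6
    endloop
  endfacet
  facet normal -1.0000 0.0000 0.0000
    outer loop
      vertex 0.0 14.8 0.0
      vertex 0.0 0.0 0.0
      vertex 0.0 0.0 22.6
    endloop
  endfacet
  facet normal -1.0000 0.0000 0.0000
    outer loop
      vertex 0.0 14.8 0.0
      vertex 0.0 0.0 22.6
      vertex 0.0 14.8 22.6
    endloop
  endfacet
endsolid part

The G0 Z moves step by Δz≈4.5 mm. Every layer's G1 loop is the same polygon, so the solid is a straight extrusion of it from z=0 to z≈22.6. Closing with flat bottom and top caps and triangulating gives 20 facets — an L-shaped prism: outer 24 × 14.8 mm, arm thicknesses ≈ 6.6 mm (horizontal) and 5.3 mm (vertical), extruded 22.6 mm in z.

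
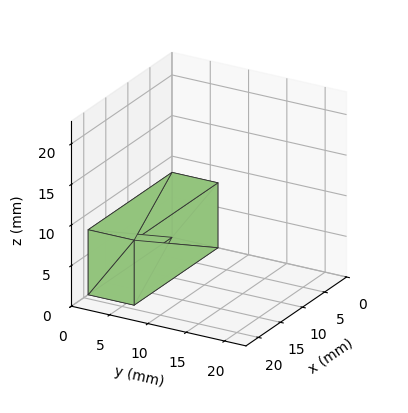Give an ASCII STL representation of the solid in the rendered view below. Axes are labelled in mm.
Reading the render: the shape is a rectangular box, roughly 19 × 6 mm footprint and 8 mm tall (dimensions read to the nearest mm from the axis ticks). For the STL, each face is triangulated and given an outward normal.

solid part
  facet normal 0.0000 0.0000 -1.0000
    outer loop
      vertex 19.00 6.00 0.00
      vertex 19.00 0.00 0.00
      vertex 0.00 0.00 0.00
    endloop
  endfacet
  facet normal 0.0000 0.0000 -1.0000
    outer loop
      vertex 0.00 6.00 0.00
      vertex 19.00 6.00 0.00
      vertex 0.00 0.00 0.00
    endloop
  endfacet
  facet normal 0.0000 0.0000 1.0000
    outer loop
      vertex 0.00 0.00 8.00
      vertex 19.00 0.00 8.00
      vertex 19.00 6.00 8.00
    endloop
  endfacet
  facet normal 0.0000 0.0000 1.0000
    outer loop
      vertex 0.00 0.00 8.00
      vertex 19.00 6.00 8.00
      vertex 0.00 6.00 8.00
    endloop
  endfacet
  facet normal 0.0000 -1.0000 0.0000
    outer loop
      vertex 0.00 0.00 0.00
      vertex 19.00 0.00 0.00
      vertex 19.00 0.00 8.00
    endloop
  endfacet
  facet normal 0.0000 -1.0000 0.0000
    outer loop
      vertex 0.00 0.00 0.00
      vertex 19.00 0.00 8.00
      vertex 0.00 0.00 8.00
    endloop
  endfacet
  facet normal 0.0000 1.0000 0.0000
    outer loop
      vertex 19.00 6.00 8.00
      vertex 19.00 6.00 0.00
      vertex 0.00 6.00 0.00
    endloop
  endfacet
  facet normal 0.0000 1.0000 0.0000
    outer loop
      vertex 0.00 6.00 8.00
      vertex 19.00 6.00 8.00
      vertex 0.00 6.00 0.00
    endloop
  endfacet
  facet normal -1.0000 0.0000 0.0000
    outer loop
      vertex 0.00 6.00 8.00
      vertex 0.00 6.00 0.00
      vertex 0.00 0.00 0.00
    endloop
  endfacet
  facet normal -1.0000 0.0000 0.0000
    outer loop
      vertex 0.00 0.00 8.00
      vertex 0.00 6.00 8.00
      vertex 0.00 0.00 0.00
    endloop
  endfacet
  facet normal 1.0000 0.0000 0.0000
    outer loop
      vertex 19.00 0.00 0.00
      vertex 19.00 6.00 0.00
      vertex 19.00 6.00 8.00
    endloop
  endfacet
  facet normal 1.0000 0.0000 0.0000
    outer loop
      vertex 19.00 0.00 0.00
      vertex 19.00 6.00 8.00
      vertex 19.00 0.00 8.00
    endloop
  endfacet
endsolid part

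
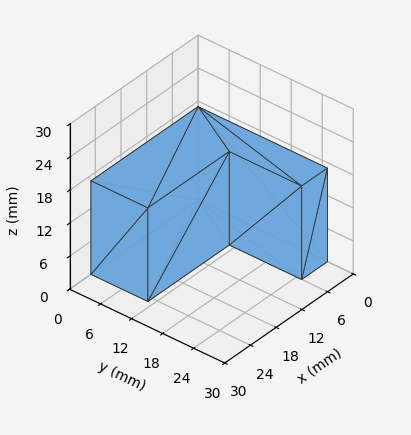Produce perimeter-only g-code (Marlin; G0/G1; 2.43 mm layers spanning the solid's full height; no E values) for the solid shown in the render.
Reading the render: the shape is an L-shaped prism: outer 25 × 25 mm, arm thicknesses ≈ 11 mm (horizontal) and 6 mm (vertical), extruded 17 mm in z (dimensions read to the nearest mm from the axis ticks). For the g-code, the solid's height is divided into equal slices at the stated Δz and each level perimeter traced with G1 moves after a G0 lift.

; perimeter-only toolpath
G21 ; units = mm
G90 ; absolute positioning
G28 ; home
; layer 1
G0 Z2.43
G0 X0.00 Y0.00
G1 X25.00 Y0.00
G1 X25.00 Y11.00
G1 X6.00 Y11.00
G1 X6.00 Y25.00
G1 X0.00 Y25.00
G1 X0.00 Y0.00
; layer 2
G0 Z4.86
G0 X0.00 Y0.00
G1 X25.00 Y0.00
G1 X25.00 Y11.00
G1 X6.00 Y11.00
G1 X6.00 Y25.00
G1 X0.00 Y25.00
G1 X0.00 Y0.00
; layer 3
G0 Z7.29
G0 X0.00 Y0.00
G1 X25.00 Y0.00
G1 X25.00 Y11.00
G1 X6.00 Y11.00
G1 X6.00 Y25.00
G1 X0.00 Y25.00
G1 X0.00 Y0.00
; layer 4
G0 Z9.71
G0 X0.00 Y0.00
G1 X25.00 Y0.00
G1 X25.00 Y11.00
G1 X6.00 Y11.00
G1 X6.00 Y25.00
G1 X0.00 Y25.00
G1 X0.00 Y0.00
; layer 5
G0 Z12.14
G0 X0.00 Y0.00
G1 X25.00 Y0.00
G1 X25.00 Y11.00
G1 X6.00 Y11.00
G1 X6.00 Y25.00
G1 X0.00 Y25.00
G1 X0.00 Y0.00
; layer 6
G0 Z14.57
G0 X0.00 Y0.00
G1 X25.00 Y0.00
G1 X25.00 Y11.00
G1 X6.00 Y11.00
G1 X6.00 Y25.00
G1 X0.00 Y25.00
G1 X0.00 Y0.00
; layer 7
G0 Z17.00
G0 X0.00 Y0.00
G1 X25.00 Y0.00
G1 X25.00 Y11.00
G1 X6.00 Y11.00
G1 X6.00 Y25.00
G1 X0.00 Y25.00
G1 X0.00 Y0.00
M2 ; end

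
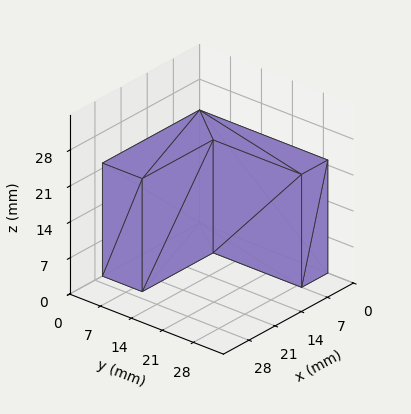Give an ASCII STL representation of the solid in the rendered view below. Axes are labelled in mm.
Reading the render: the shape is an L-shaped prism: outer 26 × 29 mm, arm thicknesses ≈ 9 mm (horizontal) and 7 mm (vertical), extruded 22 mm in z (dimensions read to the nearest mm from the axis ticks). For the STL, each face is triangulated and given an outward normal.

solid part
  facet normal 0.0000 0.0000 -1.0000
    outer loop
      vertex 26.000 9.000 0.000
      vertex 26.000 0.000 0.000
      vertex 0.000 0.000 0.000
    endloop
  endfacet
  facet normal 0.0000 0.0000 -1.0000
    outer loop
      vertex 7.000 9.000 0.000
      vertex 26.000 9.000 0.000
      vertex 0.000 0.000 0.000
    endloop
  endfacet
  facet normal 0.0000 0.0000 -1.0000
    outer loop
      vertex 7.000 29.000 0.000
      vertex 7.000 9.000 0.000
      vertex 0.000 0.000 0.000
    endloop
  endfacet
  facet normal 0.0000 0.0000 -1.0000
    outer loop
      vertex 0.000 29.000 0.000
      vertex 7.000 29.000 0.000
      vertex 0.000 0.000 0.000
    endloop
  endfacet
  facet normal 0.0000 0.0000 1.0000
    outer loop
      vertex 0.000 0.000 22.000
      vertex 26.000 0.000 22.000
      vertex 26.000 9.000 22.000
    endloop
  endfacet
  facet normal 0.0000 0.0000 1.0000
    outer loop
      vertex 0.000 0.000 22.000
      vertex 26.000 9.000 22.000
      vertex 7.000 9.000 22.000
    endloop
  endfacet
  facet normal 0.0000 0.0000 1.0000
    outer loop
      vertex 0.000 0.000 22.000
      vertex 7.000 9.000 22.000
      vertex 7.000 29.000 22.000
    endloop
  endfacet
  facet normal 0.0000 0.0000 1.0000
    outer loop
      vertex 0.000 0.000 22.000
      vertex 7.000 29.000 22.000
      vertex 0.000 29.000 22.000
    endloop
  endfacet
  facet normal 0.0000 -1.0000 0.0000
    outer loop
      vertex 0.000 0.000 0.000
      vertex 26.000 0.000 0.000
      vertex 26.000 0.000 22.000
    endloop
  endfacet
  facet normal 0.0000 -1.0000 0.0000
    outer loop
      vertex 0.000 0.000 0.000
      vertex 26.000 0.000 22.000
      vertex 0.000 0.000 22.000
    endloop
  endfacet
  facet normal 1.0000 0.0000 0.0000
    outer loop
      vertex 26.000 0.000 0.000
      vertex 26.000 9.000 0.000
      vertex 26.000 9.000 22.000
    endloop
  endfacet
  facet normal 1.0000 0.0000 0.0000
    outer loop
      vertex 26.000 0.000 0.000
      vertex 26.000 9.000 22.000
      vertex 26.000 0.000 22.000
    endloop
  endfacet
  facet normal 0.0000 1.0000 0.0000
    outer loop
      vertex 26.000 9.000 0.000
      vertex 7.000 9.000 0.000
      vertex 7.000 9.000 22.000
    endloop
  endfacet
  facet normal 0.0000 1.0000 0.0000
    outer loop
      vertex 26.000 9.000 0.000
      vertex 7.000 9.000 22.000
      vertex 26.000 9.000 22.000
    endloop
  endfacet
  facet normal 1.0000 0.0000 0.0000
    outer loop
      vertex 7.000 9.000 0.000
      vertex 7.000 29.000 0.000
      vertex 7.000 29.000 22.000
    endloop
  endfacet
  facet normal 1.0000 0.0000 0.0000
    outer loop
      vertex 7.000 9.000 0.000
      vertex 7.000 29.000 22.000
      vertex 7.000 9.000 22.000
    endloop
  endfacet
  facet normal 0.0000 1.0000 0.0000
    outer loop
      vertex 7.000 29.000 0.000
      vertex 0.000 29.000 0.000
      vertex 0.000 29.000 22.000
    endloop
  endfacet
  facet normal 0.0000 1.0000 0.0000
    outer loop
      vertex 7.000 29.000 0.000
      vertex 0.000 29.000 22.000
      vertex 7.000 29.000 22.000
    endloop
  endfacet
  facet normal -1.0000 0.0000 0.0000
    outer loop
      vertex 0.000 29.000 0.000
      vertex 0.000 0.000 0.000
      vertex 0.000 0.000 22.000
    endloop
  endfacet
  facet normal -1.0000 0.0000 0.0000
    outer loop
      vertex 0.000 29.000 0.000
      vertex 0.000 0.000 22.000
      vertex 0.000 29.000 22.000
    endloop
  endfacet
endsolid part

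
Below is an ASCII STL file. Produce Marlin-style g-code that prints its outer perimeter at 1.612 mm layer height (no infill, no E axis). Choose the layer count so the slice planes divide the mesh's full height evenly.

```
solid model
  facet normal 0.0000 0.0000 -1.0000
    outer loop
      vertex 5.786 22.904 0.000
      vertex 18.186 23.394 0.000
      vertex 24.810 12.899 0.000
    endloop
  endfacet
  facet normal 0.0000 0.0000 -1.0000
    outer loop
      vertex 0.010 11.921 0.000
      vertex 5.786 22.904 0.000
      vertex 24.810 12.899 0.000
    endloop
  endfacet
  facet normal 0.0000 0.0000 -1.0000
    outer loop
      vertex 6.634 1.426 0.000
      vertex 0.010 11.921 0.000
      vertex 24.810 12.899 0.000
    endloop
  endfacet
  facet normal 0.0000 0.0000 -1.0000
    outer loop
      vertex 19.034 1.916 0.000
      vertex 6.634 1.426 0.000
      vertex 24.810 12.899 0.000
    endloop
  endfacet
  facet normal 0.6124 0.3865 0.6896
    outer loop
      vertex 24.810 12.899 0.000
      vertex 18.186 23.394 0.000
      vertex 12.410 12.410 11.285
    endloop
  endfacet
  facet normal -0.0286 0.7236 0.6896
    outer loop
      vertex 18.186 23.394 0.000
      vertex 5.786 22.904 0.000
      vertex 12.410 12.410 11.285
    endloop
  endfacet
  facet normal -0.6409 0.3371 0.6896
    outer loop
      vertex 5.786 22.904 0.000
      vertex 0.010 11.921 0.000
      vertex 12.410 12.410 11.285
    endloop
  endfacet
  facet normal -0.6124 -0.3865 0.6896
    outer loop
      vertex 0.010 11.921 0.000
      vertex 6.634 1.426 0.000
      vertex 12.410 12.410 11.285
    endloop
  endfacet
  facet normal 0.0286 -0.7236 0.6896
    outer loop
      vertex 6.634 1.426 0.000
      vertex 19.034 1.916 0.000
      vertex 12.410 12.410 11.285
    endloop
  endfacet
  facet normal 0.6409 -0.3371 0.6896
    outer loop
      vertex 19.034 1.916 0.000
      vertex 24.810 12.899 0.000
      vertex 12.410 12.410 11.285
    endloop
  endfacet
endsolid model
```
; perimeter-only toolpath
G21 ; units = mm
G90 ; absolute positioning
G28 ; home
; layer 1
G0 Z1.612
G0 X23.039 Y12.829
G1 X17.361 Y21.825
G1 X6.732 Y21.405
G1 X1.781 Y11.991
G1 X7.459 Y2.995
G1 X18.088 Y3.415
G1 X23.039 Y12.829
; layer 2
G0 Z3.224
G0 X21.267 Y12.759
G1 X16.536 Y20.256
G1 X7.679 Y19.906
G1 X3.553 Y12.061
G1 X8.284 Y4.564
G1 X17.141 Y4.914
G1 X21.267 Y12.759
; layer 3
G0 Z4.836
G0 X19.496 Y12.689
G1 X15.711 Y18.687
G1 X8.625 Y18.407
G1 X5.324 Y12.131
G1 X9.109 Y6.133
G1 X16.195 Y6.413
G1 X19.496 Y12.689
; layer 4
G0 Z6.449
G0 X17.724 Y12.620
G1 X14.885 Y17.117
G1 X9.571 Y16.907
G1 X7.096 Y12.200
G1 X9.935 Y7.703
G1 X15.249 Y7.913
G1 X17.724 Y12.620
; layer 5
G0 Z8.061
G0 X15.953 Y12.550
G1 X14.060 Y15.548
G1 X10.517 Y15.408
G1 X8.867 Y12.270
G1 X10.760 Y9.272
G1 X14.303 Y9.412
G1 X15.953 Y12.550
; layer 6
G0 Z9.673
G0 X14.181 Y12.480
G1 X13.235 Y13.979
G1 X11.464 Y13.909
G1 X10.639 Y12.340
G1 X11.585 Y10.841
G1 X13.356 Y10.911
G1 X14.181 Y12.480
M2 ; end

The solid is a regular 6-sided pyramid, base circumscribed radius ≈ 12.4 mm, apex at z ≈ 11.3 mm. Slicing at Δz = 1.612 mm — 7 equal slices spanning the solid's height, so layer i sits at z = i·h/7 — gives 6 non-empty perimeters. Each is a 6-segment closed polygon; G0 lifts to the layer z and rapids to the start vertex, then G1 traces the edges. The cross-section shrinks linearly with z (the slice at the apex is degenerate and omitted).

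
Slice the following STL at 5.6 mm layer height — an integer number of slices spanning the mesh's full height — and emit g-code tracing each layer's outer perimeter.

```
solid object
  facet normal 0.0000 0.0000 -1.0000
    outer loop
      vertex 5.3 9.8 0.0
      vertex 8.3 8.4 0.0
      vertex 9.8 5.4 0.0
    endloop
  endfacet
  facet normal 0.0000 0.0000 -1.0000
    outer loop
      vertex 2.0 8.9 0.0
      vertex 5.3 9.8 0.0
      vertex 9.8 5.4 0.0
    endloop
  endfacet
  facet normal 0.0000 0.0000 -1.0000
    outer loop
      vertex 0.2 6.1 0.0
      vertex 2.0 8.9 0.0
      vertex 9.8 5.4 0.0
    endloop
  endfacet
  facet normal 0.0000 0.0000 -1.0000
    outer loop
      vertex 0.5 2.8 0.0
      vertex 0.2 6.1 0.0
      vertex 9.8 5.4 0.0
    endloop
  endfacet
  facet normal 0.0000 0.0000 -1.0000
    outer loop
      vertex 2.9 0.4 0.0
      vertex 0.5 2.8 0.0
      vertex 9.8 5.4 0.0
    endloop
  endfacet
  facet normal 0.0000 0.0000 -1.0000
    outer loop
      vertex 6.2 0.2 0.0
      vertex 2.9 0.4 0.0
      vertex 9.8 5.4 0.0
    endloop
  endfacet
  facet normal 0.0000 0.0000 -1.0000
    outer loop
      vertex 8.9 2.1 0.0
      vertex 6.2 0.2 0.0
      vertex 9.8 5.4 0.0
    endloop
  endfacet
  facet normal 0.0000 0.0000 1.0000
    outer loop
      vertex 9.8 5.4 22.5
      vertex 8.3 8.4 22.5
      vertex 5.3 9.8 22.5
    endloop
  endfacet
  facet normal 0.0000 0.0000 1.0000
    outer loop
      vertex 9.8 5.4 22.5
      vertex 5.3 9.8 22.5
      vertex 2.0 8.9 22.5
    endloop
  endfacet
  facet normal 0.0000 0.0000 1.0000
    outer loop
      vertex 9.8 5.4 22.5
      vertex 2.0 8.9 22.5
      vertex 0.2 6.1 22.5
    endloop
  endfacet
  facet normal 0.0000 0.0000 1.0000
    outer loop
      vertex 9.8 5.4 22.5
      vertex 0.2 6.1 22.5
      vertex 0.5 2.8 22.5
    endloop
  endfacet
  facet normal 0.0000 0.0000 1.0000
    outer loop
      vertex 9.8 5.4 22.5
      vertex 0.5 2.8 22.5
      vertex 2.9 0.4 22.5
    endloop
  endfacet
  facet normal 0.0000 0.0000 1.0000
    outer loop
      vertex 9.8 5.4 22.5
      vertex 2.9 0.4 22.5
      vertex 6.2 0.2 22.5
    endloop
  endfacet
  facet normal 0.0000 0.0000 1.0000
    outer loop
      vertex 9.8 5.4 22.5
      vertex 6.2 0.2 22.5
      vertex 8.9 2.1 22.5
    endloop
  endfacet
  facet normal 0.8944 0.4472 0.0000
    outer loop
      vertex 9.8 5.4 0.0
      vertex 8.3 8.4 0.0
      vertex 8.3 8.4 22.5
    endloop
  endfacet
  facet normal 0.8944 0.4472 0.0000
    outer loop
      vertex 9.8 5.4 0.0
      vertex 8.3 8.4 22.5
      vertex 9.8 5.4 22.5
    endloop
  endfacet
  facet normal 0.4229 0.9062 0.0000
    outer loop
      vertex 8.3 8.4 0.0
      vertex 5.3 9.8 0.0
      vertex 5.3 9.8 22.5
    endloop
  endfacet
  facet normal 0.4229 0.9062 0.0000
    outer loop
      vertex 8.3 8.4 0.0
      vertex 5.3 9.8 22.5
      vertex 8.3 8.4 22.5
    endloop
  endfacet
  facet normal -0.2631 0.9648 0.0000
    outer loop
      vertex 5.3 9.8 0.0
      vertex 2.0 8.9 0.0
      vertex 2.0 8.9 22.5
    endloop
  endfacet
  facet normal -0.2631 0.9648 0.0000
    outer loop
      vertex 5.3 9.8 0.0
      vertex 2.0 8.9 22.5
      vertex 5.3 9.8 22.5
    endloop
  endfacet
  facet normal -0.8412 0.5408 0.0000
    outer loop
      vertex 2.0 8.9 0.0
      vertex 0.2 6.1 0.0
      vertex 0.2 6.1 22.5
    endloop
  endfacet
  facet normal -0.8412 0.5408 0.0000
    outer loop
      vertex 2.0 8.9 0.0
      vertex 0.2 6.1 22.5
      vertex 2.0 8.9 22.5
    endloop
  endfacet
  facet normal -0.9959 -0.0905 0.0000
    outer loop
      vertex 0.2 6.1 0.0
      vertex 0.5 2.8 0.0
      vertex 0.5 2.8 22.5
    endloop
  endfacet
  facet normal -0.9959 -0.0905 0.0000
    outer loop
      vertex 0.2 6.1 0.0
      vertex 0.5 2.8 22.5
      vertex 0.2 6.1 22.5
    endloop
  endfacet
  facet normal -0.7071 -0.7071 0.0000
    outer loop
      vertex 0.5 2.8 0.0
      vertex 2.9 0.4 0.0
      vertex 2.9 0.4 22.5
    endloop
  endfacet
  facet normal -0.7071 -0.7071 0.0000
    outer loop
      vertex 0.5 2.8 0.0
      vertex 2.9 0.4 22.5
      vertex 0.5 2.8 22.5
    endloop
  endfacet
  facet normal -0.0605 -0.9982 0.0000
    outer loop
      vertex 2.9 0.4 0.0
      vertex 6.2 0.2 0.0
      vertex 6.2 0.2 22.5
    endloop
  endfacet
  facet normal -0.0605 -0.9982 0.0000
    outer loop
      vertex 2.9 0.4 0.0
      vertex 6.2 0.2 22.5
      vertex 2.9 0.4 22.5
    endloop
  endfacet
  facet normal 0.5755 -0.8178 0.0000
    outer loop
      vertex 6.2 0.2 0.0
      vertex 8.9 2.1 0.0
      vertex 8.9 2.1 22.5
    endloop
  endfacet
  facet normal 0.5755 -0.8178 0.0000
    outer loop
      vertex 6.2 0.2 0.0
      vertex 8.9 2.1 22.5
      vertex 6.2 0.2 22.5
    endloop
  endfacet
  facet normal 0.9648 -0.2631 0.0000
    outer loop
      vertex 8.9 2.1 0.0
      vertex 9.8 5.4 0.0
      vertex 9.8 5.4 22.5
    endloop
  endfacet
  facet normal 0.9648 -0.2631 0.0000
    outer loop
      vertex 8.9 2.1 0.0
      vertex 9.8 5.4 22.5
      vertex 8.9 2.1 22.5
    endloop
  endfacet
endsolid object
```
; perimeter-only toolpath
G21 ; units = mm
G90 ; absolute positioning
G28 ; home
; layer 1
G0 Z5.6
G0 X9.8 Y5.4
G1 X8.3 Y8.4
G1 X5.3 Y9.8
G1 X2.0 Y8.9
G1 X0.2 Y6.1
G1 X0.5 Y2.8
G1 X2.9 Y0.4
G1 X6.2 Y0.2
G1 X8.9 Y2.1
G1 X9.8 Y5.4
; layer 2
G0 Z11.2
G0 X9.8 Y5.4
G1 X8.3 Y8.4
G1 X5.3 Y9.8
G1 X2.0 Y8.9
G1 X0.2 Y6.1
G1 X0.5 Y2.8
G1 X2.9 Y0.4
G1 X6.2 Y0.2
G1 X8.9 Y2.1
G1 X9.8 Y5.4
; layer 3
G0 Z16.9
G0 X9.8 Y5.4
G1 X8.3 Y8.4
G1 X5.3 Y9.8
G1 X2.0 Y8.9
G1 X0.2 Y6.1
G1 X0.5 Y2.8
G1 X2.9 Y0.4
G1 X6.2 Y0.2
G1 X8.9 Y2.1
G1 X9.8 Y5.4
; layer 4
G0 Z22.5
G0 X9.8 Y5.4
G1 X8.3 Y8.4
G1 X5.3 Y9.8
G1 X2.0 Y8.9
G1 X0.2 Y6.1
G1 X0.5 Y2.8
G1 X2.9 Y0.4
G1 X6.2 Y0.2
G1 X8.9 Y2.1
G1 X9.8 Y5.4
M2 ; end

The solid is a regular 9-sided prism (a cylinder approximated with 9 flat sides), circumscribed radius ≈ 4.9 mm, height ≈ 22.5 mm. Slicing at Δz = 5.6 mm — 4 equal slices spanning the solid's height, so layer i sits at z = i·h/4 — gives 4 non-empty perimeters. Each is a 9-segment closed polygon; G0 lifts to the layer z and rapids to the start vertex, then G1 traces the edges.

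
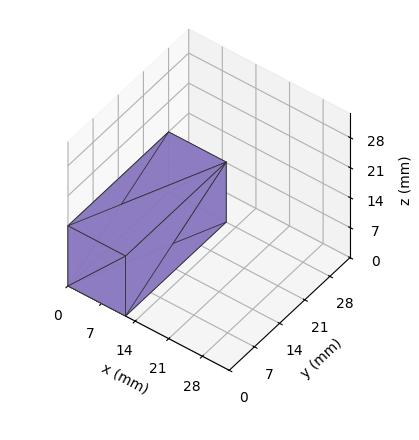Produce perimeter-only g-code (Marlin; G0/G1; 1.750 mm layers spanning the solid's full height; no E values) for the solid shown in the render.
Reading the render: the shape is a rectangular box, roughly 12 × 28 mm footprint and 14 mm tall (dimensions read to the nearest mm from the axis ticks). For the g-code, the solid's height is divided into equal slices at the stated Δz and each level perimeter traced with G1 moves after a G0 lift.

; perimeter-only toolpath
G21 ; units = mm
G90 ; absolute positioning
G28 ; home
; layer 1
G0 Z1.750
G0 X0.000 Y0.000
G1 X12.000 Y0.000
G1 X12.000 Y28.000
G1 X0.000 Y28.000
G1 X0.000 Y0.000
; layer 2
G0 Z3.500
G0 X0.000 Y0.000
G1 X12.000 Y0.000
G1 X12.000 Y28.000
G1 X0.000 Y28.000
G1 X0.000 Y0.000
; layer 3
G0 Z5.250
G0 X0.000 Y0.000
G1 X12.000 Y0.000
G1 X12.000 Y28.000
G1 X0.000 Y28.000
G1 X0.000 Y0.000
; layer 4
G0 Z7.000
G0 X0.000 Y0.000
G1 X12.000 Y0.000
G1 X12.000 Y28.000
G1 X0.000 Y28.000
G1 X0.000 Y0.000
; layer 5
G0 Z8.750
G0 X0.000 Y0.000
G1 X12.000 Y0.000
G1 X12.000 Y28.000
G1 X0.000 Y28.000
G1 X0.000 Y0.000
; layer 6
G0 Z10.500
G0 X0.000 Y0.000
G1 X12.000 Y0.000
G1 X12.000 Y28.000
G1 X0.000 Y28.000
G1 X0.000 Y0.000
; layer 7
G0 Z12.250
G0 X0.000 Y0.000
G1 X12.000 Y0.000
G1 X12.000 Y28.000
G1 X0.000 Y28.000
G1 X0.000 Y0.000
; layer 8
G0 Z14.000
G0 X0.000 Y0.000
G1 X12.000 Y0.000
G1 X12.000 Y28.000
G1 X0.000 Y28.000
G1 X0.000 Y0.000
M2 ; end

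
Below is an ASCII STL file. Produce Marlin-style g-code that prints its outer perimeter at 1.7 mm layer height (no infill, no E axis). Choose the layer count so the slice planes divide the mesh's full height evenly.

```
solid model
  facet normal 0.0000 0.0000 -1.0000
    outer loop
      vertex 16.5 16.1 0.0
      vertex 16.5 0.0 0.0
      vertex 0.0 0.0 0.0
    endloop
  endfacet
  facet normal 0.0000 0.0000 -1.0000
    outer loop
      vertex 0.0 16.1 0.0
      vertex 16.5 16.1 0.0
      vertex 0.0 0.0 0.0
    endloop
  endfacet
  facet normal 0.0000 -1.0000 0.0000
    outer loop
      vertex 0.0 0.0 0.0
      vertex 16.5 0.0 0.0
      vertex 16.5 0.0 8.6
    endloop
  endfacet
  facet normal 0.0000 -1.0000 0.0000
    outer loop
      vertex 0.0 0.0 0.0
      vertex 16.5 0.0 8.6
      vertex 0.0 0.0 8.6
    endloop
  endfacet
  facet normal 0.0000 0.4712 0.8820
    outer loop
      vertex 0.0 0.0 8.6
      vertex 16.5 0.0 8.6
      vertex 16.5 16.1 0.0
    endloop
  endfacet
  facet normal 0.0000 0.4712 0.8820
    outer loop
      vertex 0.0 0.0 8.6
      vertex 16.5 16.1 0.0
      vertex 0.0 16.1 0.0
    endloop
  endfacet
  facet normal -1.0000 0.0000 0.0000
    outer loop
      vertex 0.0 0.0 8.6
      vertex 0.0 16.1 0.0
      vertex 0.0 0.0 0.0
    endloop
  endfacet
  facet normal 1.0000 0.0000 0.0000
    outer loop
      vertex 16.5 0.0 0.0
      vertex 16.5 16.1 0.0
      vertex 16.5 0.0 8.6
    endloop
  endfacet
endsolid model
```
; perimeter-only toolpath
G21 ; units = mm
G90 ; absolute positioning
G28 ; home
; layer 1
G0 Z1.7
G0 X0.0 Y0.0
G1 X16.5 Y0.0
G1 X16.5 Y12.9
G1 X0.0 Y12.9
G1 X0.0 Y0.0
; layer 2
G0 Z3.4
G0 X0.0 Y0.0
G1 X16.5 Y0.0
G1 X16.5 Y9.7
G1 X0.0 Y9.7
G1 X0.0 Y0.0
; layer 3
G0 Z5.2
G0 X0.0 Y0.0
G1 X16.5 Y0.0
G1 X16.5 Y6.4
G1 X0.0 Y6.4
G1 X0.0 Y0.0
; layer 4
G0 Z6.9
G0 X0.0 Y0.0
G1 X16.5 Y0.0
G1 X16.5 Y3.2
G1 X0.0 Y3.2
G1 X0.0 Y0.0
M2 ; end

The solid is a wedge (ramp): 16.5 × 16.1 mm base, rising to 8.6 mm along the y=0 edge and sloping linearly to z=0 at y=16.1. Slicing at Δz = 1.7 mm — 5 equal slices spanning the solid's height, so layer i sits at z = i·h/5 — gives 4 non-empty perimeters. Each is a 4-segment closed polygon; G0 lifts to the layer z and rapids to the start vertex, then G1 traces the edges. The cross-section shrinks linearly with z (the slice at the apex is degenerate and omitted).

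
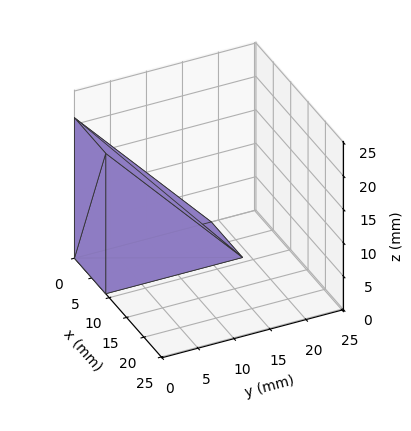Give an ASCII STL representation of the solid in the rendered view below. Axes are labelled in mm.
Reading the render: the shape is a wedge (ramp): 9 × 19 mm base, rising to 21 mm along the y=0 edge and sloping linearly to z=0 at y=19 (dimensions read to the nearest mm from the axis ticks). For the STL, each face is triangulated and given an outward normal.

solid part
  facet normal 0.0000 0.0000 -1.0000
    outer loop
      vertex 9.0 19.0 0.0
      vertex 9.0 0.0 0.0
      vertex 0.0 0.0 0.0
    endloop
  endfacet
  facet normal 0.0000 0.0000 -1.0000
    outer loop
      vertex 0.0 19.0 0.0
      vertex 9.0 19.0 0.0
      vertex 0.0 0.0 0.0
    endloop
  endfacet
  facet normal 0.0000 -1.0000 0.0000
    outer loop
      vertex 0.0 0.0 0.0
      vertex 9.0 0.0 0.0
      vertex 9.0 0.0 21.0
    endloop
  endfacet
  facet normal 0.0000 -1.0000 0.0000
    outer loop
      vertex 0.0 0.0 0.0
      vertex 9.0 0.0 21.0
      vertex 0.0 0.0 21.0
    endloop
  endfacet
  facet normal 0.0000 0.7415 0.6709
    outer loop
      vertex 0.0 0.0 21.0
      vertex 9.0 0.0 21.0
      vertex 9.0 19.0 0.0
    endloop
  endfacet
  facet normal 0.0000 0.7415 0.6709
    outer loop
      vertex 0.0 0.0 21.0
      vertex 9.0 19.0 0.0
      vertex 0.0 19.0 0.0
    endloop
  endfacet
  facet normal -1.0000 0.0000 0.0000
    outer loop
      vertex 0.0 0.0 21.0
      vertex 0.0 19.0 0.0
      vertex 0.0 0.0 0.0
    endloop
  endfacet
  facet normal 1.0000 0.0000 0.0000
    outer loop
      vertex 9.0 0.0 0.0
      vertex 9.0 19.0 0.0
      vertex 9.0 0.0 21.0
    endloop
  endfacet
endsolid part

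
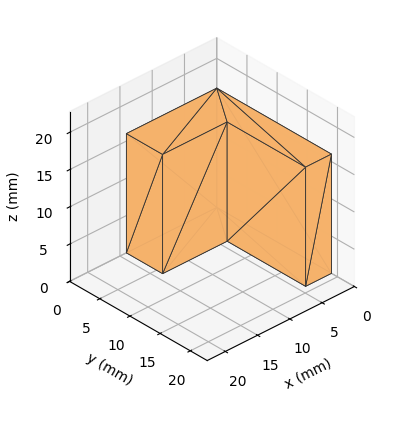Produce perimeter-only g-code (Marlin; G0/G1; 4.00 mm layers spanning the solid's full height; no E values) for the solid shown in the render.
Reading the render: the shape is an L-shaped prism: outer 14 × 19 mm, arm thicknesses ≈ 6 mm (horizontal) and 4 mm (vertical), extruded 16 mm in z (dimensions read to the nearest mm from the axis ticks). For the g-code, the solid's height is divided into equal slices at the stated Δz and each level perimeter traced with G1 moves after a G0 lift.

; perimeter-only toolpath
G21 ; units = mm
G90 ; absolute positioning
G28 ; home
; layer 1
G0 Z4.00
G0 X0.00 Y0.00
G1 X14.00 Y0.00
G1 X14.00 Y6.00
G1 X4.00 Y6.00
G1 X4.00 Y19.00
G1 X0.00 Y19.00
G1 X0.00 Y0.00
; layer 2
G0 Z8.00
G0 X0.00 Y0.00
G1 X14.00 Y0.00
G1 X14.00 Y6.00
G1 X4.00 Y6.00
G1 X4.00 Y19.00
G1 X0.00 Y19.00
G1 X0.00 Y0.00
; layer 3
G0 Z12.00
G0 X0.00 Y0.00
G1 X14.00 Y0.00
G1 X14.00 Y6.00
G1 X4.00 Y6.00
G1 X4.00 Y19.00
G1 X0.00 Y19.00
G1 X0.00 Y0.00
; layer 4
G0 Z16.00
G0 X0.00 Y0.00
G1 X14.00 Y0.00
G1 X14.00 Y6.00
G1 X4.00 Y6.00
G1 X4.00 Y19.00
G1 X0.00 Y19.00
G1 X0.00 Y0.00
M2 ; end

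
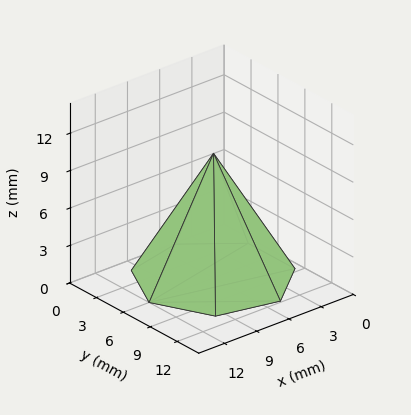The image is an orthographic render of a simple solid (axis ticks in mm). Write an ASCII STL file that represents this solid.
Reading the render: the shape is a regular 7-sided pyramid, base circumscribed radius ≈ 6 mm, apex at z ≈ 10 mm (dimensions read to the nearest mm from the axis ticks). For the STL, each face is triangulated and given an outward normal.

solid part
  facet normal 0.0000 0.0000 -1.0000
    outer loop
      vertex 4.66 11.85 0.00
      vertex 9.74 10.69 0.00
      vertex 12.00 6.00 0.00
    endloop
  endfacet
  facet normal 0.0000 0.0000 -1.0000
    outer loop
      vertex 0.59 8.60 0.00
      vertex 4.66 11.85 0.00
      vertex 12.00 6.00 0.00
    endloop
  endfacet
  facet normal 0.0000 0.0000 -1.0000
    outer loop
      vertex 0.59 3.40 0.00
      vertex 0.59 8.60 0.00
      vertex 12.00 6.00 0.00
    endloop
  endfacet
  facet normal 0.0000 0.0000 -1.0000
    outer loop
      vertex 4.66 0.15 0.00
      vertex 0.59 3.40 0.00
      vertex 12.00 6.00 0.00
    endloop
  endfacet
  facet normal 0.0000 0.0000 -1.0000
    outer loop
      vertex 9.74 1.31 0.00
      vertex 4.66 0.15 0.00
      vertex 12.00 6.00 0.00
    endloop
  endfacet
  facet normal 0.7925 0.3819 0.4755
    outer loop
      vertex 12.00 6.00 0.00
      vertex 9.74 10.69 0.00
      vertex 6.00 6.00 10.00
    endloop
  endfacet
  facet normal 0.1958 0.8576 0.4755
    outer loop
      vertex 9.74 10.69 0.00
      vertex 4.66 11.85 0.00
      vertex 6.00 6.00 10.00
    endloop
  endfacet
  facet normal -0.5489 0.6874 0.4757
    outer loop
      vertex 4.66 11.85 0.00
      vertex 0.59 8.60 0.00
      vertex 6.00 6.00 10.00
    endloop
  endfacet
  facet normal -0.8795 0.0000 0.4758
    outer loop
      vertex 0.59 8.60 0.00
      vertex 0.59 3.40 0.00
      vertex 6.00 6.00 10.00
    endloop
  endfacet
  facet normal -0.5489 -0.6874 0.4757
    outer loop
      vertex 0.59 3.40 0.00
      vertex 4.66 0.15 0.00
      vertex 6.00 6.00 10.00
    endloop
  endfacet
  facet normal 0.1958 -0.8576 0.4755
    outer loop
      vertex 4.66 0.15 0.00
      vertex 9.74 1.31 0.00
      vertex 6.00 6.00 10.00
    endloop
  endfacet
  facet normal 0.7925 -0.3819 0.4755
    outer loop
      vertex 9.74 1.31 0.00
      vertex 12.00 6.00 0.00
      vertex 6.00 6.00 10.00
    endloop
  endfacet
endsolid part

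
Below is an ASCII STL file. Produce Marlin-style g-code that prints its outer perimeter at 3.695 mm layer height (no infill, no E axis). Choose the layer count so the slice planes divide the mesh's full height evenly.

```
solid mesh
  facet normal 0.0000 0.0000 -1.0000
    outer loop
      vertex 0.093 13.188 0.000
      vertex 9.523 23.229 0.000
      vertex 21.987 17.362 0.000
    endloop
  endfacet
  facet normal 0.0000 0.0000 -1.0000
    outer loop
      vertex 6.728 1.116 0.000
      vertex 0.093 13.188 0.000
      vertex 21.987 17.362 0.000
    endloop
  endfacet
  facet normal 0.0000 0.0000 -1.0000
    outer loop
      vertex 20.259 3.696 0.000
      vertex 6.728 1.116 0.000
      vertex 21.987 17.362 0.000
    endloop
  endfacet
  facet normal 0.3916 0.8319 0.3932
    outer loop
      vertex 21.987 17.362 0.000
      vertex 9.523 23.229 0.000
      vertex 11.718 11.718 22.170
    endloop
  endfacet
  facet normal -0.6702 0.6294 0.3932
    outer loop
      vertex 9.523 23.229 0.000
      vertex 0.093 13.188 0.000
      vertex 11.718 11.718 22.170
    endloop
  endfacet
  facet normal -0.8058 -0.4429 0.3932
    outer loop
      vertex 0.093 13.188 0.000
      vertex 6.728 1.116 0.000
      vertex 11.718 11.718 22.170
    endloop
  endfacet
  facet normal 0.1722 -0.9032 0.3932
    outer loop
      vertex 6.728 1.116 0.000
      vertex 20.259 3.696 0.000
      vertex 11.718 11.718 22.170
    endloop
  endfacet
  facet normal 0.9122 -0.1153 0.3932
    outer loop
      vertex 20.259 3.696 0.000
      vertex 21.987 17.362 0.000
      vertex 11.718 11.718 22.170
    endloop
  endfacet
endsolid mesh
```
; perimeter-only toolpath
G21 ; units = mm
G90 ; absolute positioning
G28 ; home
; layer 1
G0 Z3.695
G0 X20.275 Y16.421
G1 X9.889 Y21.311
G1 X2.030 Y12.943
G1 X7.560 Y2.883
G1 X18.835 Y5.033
G1 X20.275 Y16.421
; layer 2
G0 Z7.390
G0 X18.564 Y15.481
G1 X10.255 Y19.392
G1 X3.968 Y12.698
G1 X8.391 Y4.650
G1 X17.412 Y6.370
G1 X18.564 Y15.481
; layer 3
G0 Z11.085
G0 X16.852 Y14.540
G1 X10.620 Y17.474
G1 X5.905 Y12.453
G1 X9.223 Y6.417
G1 X15.989 Y7.707
G1 X16.852 Y14.540
; layer 4
G0 Z14.780
G0 X15.141 Y13.599
G1 X10.986 Y15.555
G1 X7.843 Y12.208
G1 X10.055 Y8.184
G1 X14.565 Y9.044
G1 X15.141 Y13.599
; layer 5
G0 Z18.475
G0 X13.429 Y12.659
G1 X11.352 Y13.636
G1 X9.780 Y11.963
G1 X10.886 Y9.951
G1 X13.142 Y10.381
G1 X13.429 Y12.659
M2 ; end

The solid is a regular 5-sided pyramid, base circumscribed radius ≈ 11.7 mm, apex at z ≈ 22.2 mm. Slicing at Δz = 3.695 mm — 6 equal slices spanning the solid's height, so layer i sits at z = i·h/6 — gives 5 non-empty perimeters. Each is a 5-segment closed polygon; G0 lifts to the layer z and rapids to the start vertex, then G1 traces the edges. The cross-section shrinks linearly with z (the slice at the apex is degenerate and omitted).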